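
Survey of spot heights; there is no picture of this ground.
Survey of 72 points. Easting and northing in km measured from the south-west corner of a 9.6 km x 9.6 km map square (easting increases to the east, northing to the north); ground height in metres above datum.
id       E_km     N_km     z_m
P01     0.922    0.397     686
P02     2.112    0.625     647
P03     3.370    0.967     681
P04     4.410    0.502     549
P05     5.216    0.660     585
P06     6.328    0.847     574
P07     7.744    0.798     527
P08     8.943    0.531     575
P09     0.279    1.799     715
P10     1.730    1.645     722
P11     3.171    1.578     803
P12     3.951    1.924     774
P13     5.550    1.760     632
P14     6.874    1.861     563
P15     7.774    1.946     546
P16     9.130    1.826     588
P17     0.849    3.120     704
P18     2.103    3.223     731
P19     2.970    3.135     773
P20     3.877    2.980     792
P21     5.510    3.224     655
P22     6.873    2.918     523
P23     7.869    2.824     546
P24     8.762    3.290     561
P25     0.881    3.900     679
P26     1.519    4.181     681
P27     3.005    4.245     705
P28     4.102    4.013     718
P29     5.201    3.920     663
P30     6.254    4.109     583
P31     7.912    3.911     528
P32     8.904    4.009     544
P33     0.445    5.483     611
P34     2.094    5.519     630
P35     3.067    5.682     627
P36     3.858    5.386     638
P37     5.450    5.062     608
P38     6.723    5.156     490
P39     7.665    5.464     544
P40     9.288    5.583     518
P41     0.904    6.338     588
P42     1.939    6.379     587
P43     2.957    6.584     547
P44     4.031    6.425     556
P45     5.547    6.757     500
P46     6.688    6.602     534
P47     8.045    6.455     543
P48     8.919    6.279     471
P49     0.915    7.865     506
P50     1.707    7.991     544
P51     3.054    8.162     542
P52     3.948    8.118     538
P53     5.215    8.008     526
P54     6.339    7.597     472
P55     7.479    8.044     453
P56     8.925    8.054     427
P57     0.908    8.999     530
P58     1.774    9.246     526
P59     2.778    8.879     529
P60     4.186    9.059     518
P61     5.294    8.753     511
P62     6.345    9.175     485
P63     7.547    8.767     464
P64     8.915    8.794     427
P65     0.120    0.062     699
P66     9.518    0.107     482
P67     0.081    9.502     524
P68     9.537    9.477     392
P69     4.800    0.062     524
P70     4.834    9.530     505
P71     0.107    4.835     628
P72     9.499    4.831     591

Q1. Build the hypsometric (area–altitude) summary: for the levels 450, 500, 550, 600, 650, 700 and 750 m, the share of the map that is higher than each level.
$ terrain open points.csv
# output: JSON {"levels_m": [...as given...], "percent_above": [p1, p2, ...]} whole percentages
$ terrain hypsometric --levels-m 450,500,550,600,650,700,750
{"levels_m": [450, 500, 550, 600, 650, 700, 750], "percent_above": [93, 83, 54, 37, 25, 15, 5]}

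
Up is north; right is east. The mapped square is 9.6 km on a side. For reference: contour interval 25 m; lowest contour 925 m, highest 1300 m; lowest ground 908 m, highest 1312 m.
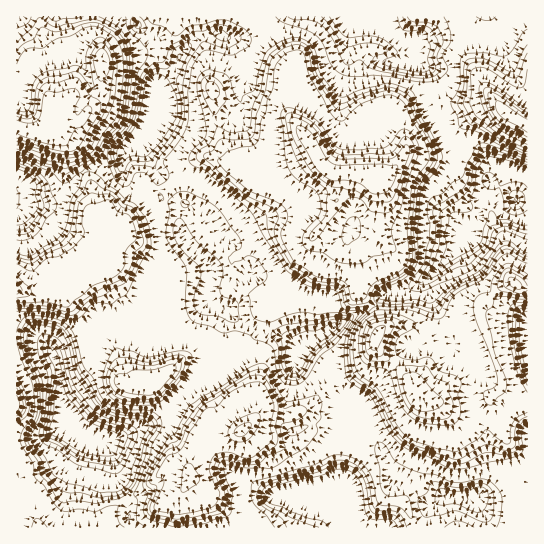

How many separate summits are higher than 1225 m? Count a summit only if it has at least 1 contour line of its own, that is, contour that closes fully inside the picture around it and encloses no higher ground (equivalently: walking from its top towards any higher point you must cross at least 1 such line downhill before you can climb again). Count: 7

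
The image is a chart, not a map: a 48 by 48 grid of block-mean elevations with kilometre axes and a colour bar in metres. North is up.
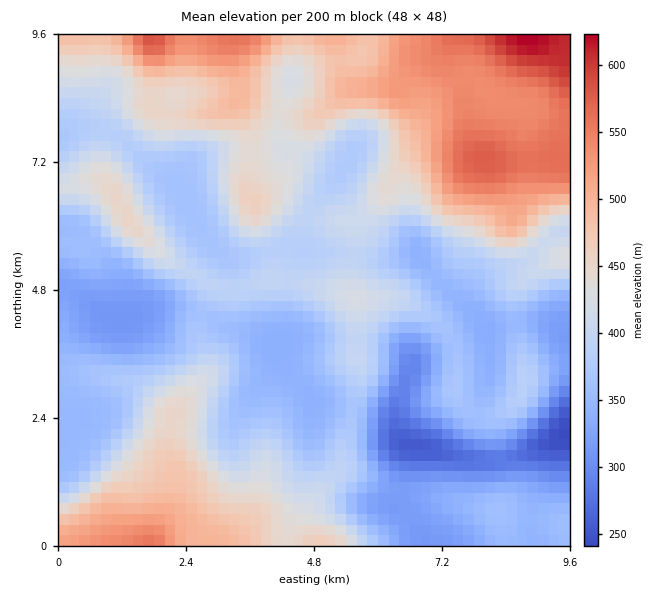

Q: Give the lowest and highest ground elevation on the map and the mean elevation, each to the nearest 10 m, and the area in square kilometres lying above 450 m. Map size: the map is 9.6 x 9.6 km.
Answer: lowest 240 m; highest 620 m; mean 410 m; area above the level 25.1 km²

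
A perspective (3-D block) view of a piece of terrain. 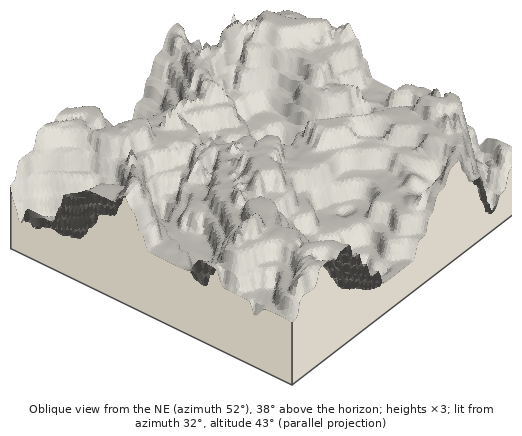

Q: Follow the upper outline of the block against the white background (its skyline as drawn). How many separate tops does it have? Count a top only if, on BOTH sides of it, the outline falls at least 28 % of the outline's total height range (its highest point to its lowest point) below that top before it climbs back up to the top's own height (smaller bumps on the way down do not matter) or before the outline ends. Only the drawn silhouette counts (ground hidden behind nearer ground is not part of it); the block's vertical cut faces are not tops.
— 1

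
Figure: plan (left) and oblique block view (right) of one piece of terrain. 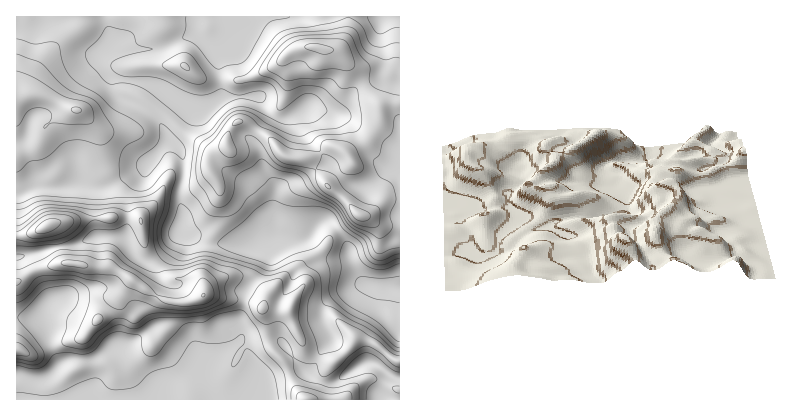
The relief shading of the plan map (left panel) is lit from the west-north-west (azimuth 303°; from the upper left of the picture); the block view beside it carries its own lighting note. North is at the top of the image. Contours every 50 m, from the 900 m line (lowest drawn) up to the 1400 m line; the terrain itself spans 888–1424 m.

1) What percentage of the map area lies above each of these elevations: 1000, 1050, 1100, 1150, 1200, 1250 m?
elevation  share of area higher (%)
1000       86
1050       64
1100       45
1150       28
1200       14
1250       6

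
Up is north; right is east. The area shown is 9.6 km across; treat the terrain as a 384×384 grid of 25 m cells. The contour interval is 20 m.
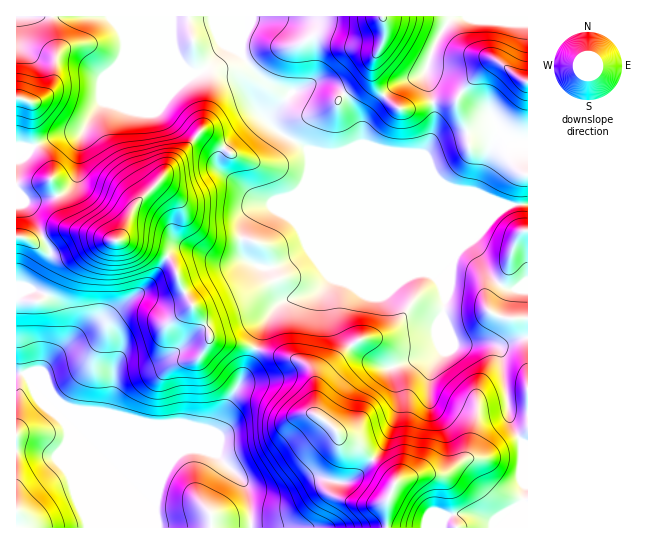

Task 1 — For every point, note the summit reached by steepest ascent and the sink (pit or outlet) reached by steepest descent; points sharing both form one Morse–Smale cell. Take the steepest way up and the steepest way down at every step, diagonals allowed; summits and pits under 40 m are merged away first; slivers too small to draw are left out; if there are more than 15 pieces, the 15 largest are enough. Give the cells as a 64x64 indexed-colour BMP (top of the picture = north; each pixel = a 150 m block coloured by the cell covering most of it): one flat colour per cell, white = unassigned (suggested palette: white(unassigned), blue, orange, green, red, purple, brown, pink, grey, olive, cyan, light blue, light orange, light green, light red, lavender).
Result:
<image width="64" height="64" href="data:image/bmp;base64,Qk12CAAAAAAAAHYAAAAoAAAAQAAAAEAAAAABAAQAAAAAAAAIAAATCwAAEwsAABAAAAAAAAAA////ALR3HwAOf/8ALKAsACgn1gC9Z5QAS1aMAMJ34wB/f38AIr28AM++FwDox64AeLv/AIrfmACWmP8A1bDFAGZmZmZhEREREREREREREiIiIiIiIiIiIiIiIiIiIiIiZmZmZmERERERERERERESIiIiIiIiIiIiIiIiIiIiIiJmZmZmERERERERERERERIiIiIiIiIiIiIiIiIiIiIiImZmZmYREREREREREREREiIiIiIiIiIiIiIiIiIiIiIiZmZmZhERERERERERERESIiIiIiIiIiIiIiIiIiIiIiJmZmZhERERERERERERERIiIiIiIiIiIiIiIiIiIiIiImZmZmERERERERERERERIiIiIiIiIiIiIiIiIiIiIiIiZmZmYRERERERERERERIiIiIiIiIiIiIiIiIiIiIiIiJmZmYRERERERERERERIiIiIiIiIiIiIiIiIiIiIiIiImZmZhERERERERERERIiIiIiIiIiIiIiIiIiIiIiIiIiZmZmEREREREREREiIiIiIiIiIiIiIiIiIiIiIiIiIiJmZmZhERERERERIiIiIiIiIiIiIiIiIiIiIiIiIiIiImZmZhEREREREiIiIRIiIiIiIiIiIiIiIiIiIiIiIiIiZmZmERERERERERERESIiIiIiIiIiIiIiIiIiIiIiIiJmZmERERERERERERERIiIiIiIiIiIiIiIiIiIiIiIiImZmERERERERERERERESIiIiIiIiIiIiIiIiIiIiIiIiZmERERERERERERERERIiIiIiIiIiIiIiIiIiIiIiIiJmERERERERERERERERESIiIiIiIiIiIiIiIiIiIiIiImYRERERERERERERERERIiIiIiIiIiIiIiIiIiIiIiIiERERERERERERERERERESIiIiIiIiIiIiIiIiIiIiIiIRERERERERERERERERERIiIiIiIiIiIiIiIiIiIiIiIhERERERERERERERERERESIiIiIiIiIiIiIiIiIiIiIiERERERERERERERERERERIiIiIiIiIiIiIiIiIiIiIiIREREREREREREREREREREiIiIiIiIiIiIiIiIREREREhERERERERERERERERERERIiIiIiIiIiIiIiIhEREREREREREREREREREREREREREiIiIiIiIiIiIiIiERERERERERERERERERERERERERERIiIiIiIiIiIiIiEREREREREREREREREREREREREREREiIiIiIiIiIiIiIREREREREREREREREREREREREREREREiIiIiIiIiIiIiERERERERERERERERERERERERERERERESIiIiIiIiIiIRERERERERERERERERERERERERERERERESIiIiIiIiIhEREREREREREREREREREREREREREREREREiIiIiIiIiEREREREREREREREREREREREREREREREREREiIiIiIiIRERERERERERERERERERERERERERERERERERESIiIiIiERERERERERERERERERERERERERERERERERERESIiIiIRERERERERERERERERERERERERERERERERERERERIiIiERERERERERERERERERERERERERERERERERERERERIiIhERERERERERERERERERERERERERERERERERERERERIiIREREREREREREREREREREREREREREREREREREREREREiEREREREREREREREREREREREREREREREREREREREREREhERERERERERERERERERERERERERERERERERERERERERREERERERERERERERERERERERERERERERERERMzMzRERERBERERERERERERERERERERERERERERERETMzM0REREREEREREREREREREREREREREREREREREREzMzM0REREREQRERERERERERERERERERERERERERETMzMzM0RERERERBEREREREREREREREREREREREREREzMzMzMzREREREREERERERERERERERERERERERERETMzMzMzMzREREREREQREREREREREREREREREREREREzMzMzMzMzNERERERERFVVEREREREREREREREREREREzMzMzMzMzMzREREREREVVVVVRERERERERERERERERMzMzMzMzMzMzNERERERERVVVVVURERERERERERERERMzMzMzMzMzMzM0RERERERFVVVVVRERERERERERERERMzMzMzMzMzMzMzREREREREVVVVVVURERERERERERERETMzMzMzMzMzMzNERERERERVVVVVVVERERERERERERERMzMzMzMzMzMzM0RERERERFVVVVVVVVUREREREREREREzMzMzMzMzMzMzREREREREVVVVVVVVVVUREREREREREzMzMzMzMzMzMzNERERERERVVVVVVVVVVVUREREREREzMzMzMzMzMzMzNERERERERFVVVVVVVVVVVVVREREREzMzMzMzMzMzMzM0REREREREVVVVVVVVVVVVVRERERETMzMzMzMzMzMzMzNERERERERVVVVVVVVVVVVVERERETMzMzMzMzMzMzMzM0RERERERFVVVVVVVVVVVVURERERMzMzMzMzMzMzMzMzREREREREVVVVVVVVVVVVUREREREzMzMzMzMzMzMzMzM0RERERERVVVVVVVVVVVVRERERERMzMzMzMzMzMzMzMzNERERERFVVVVVVVVVVVVEREREREzMzMzMzMzMzMzMzM0RERERE"/>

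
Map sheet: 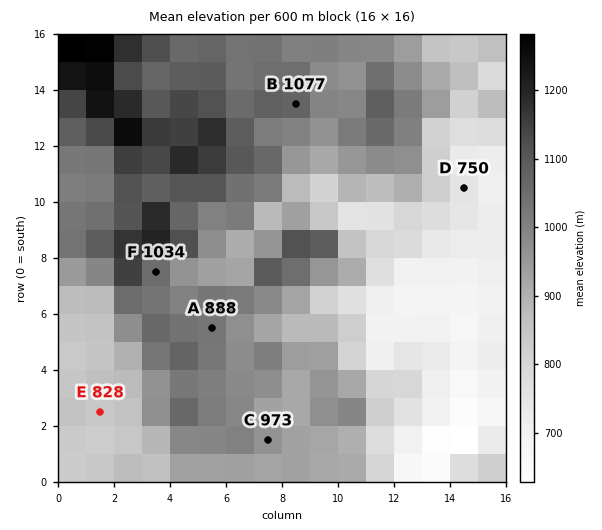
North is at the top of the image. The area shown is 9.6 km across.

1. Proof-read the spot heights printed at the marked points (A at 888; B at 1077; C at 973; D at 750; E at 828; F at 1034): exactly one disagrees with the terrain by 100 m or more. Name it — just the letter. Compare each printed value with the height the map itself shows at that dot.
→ A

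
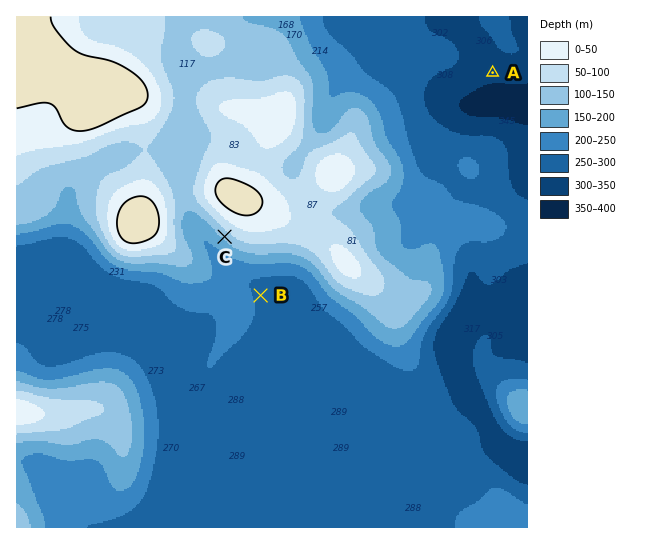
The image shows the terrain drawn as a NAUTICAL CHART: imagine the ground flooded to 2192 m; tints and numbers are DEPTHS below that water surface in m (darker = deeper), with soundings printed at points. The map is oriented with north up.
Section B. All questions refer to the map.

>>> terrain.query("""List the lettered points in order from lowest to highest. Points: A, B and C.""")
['A', 'B', 'C']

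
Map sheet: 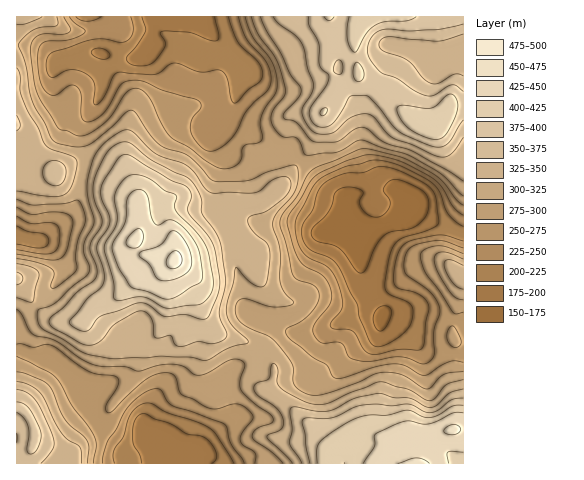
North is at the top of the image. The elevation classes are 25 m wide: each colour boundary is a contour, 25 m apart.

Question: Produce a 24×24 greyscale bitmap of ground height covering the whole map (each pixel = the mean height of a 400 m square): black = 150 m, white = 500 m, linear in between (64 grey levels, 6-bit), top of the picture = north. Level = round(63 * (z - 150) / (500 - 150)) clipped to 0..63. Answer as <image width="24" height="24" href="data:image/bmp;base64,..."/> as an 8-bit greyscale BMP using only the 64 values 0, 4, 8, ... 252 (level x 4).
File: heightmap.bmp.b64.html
<image width="24" height="24" href="data:image/bmp;base64,Qk12BgAAAAAAADYEAAAoAAAAGAAAABgAAAABAAgAAAAAAEACAAATCwAAEwsAAAABAAAAAAAAAAAAAAEBAQACAgIAAwMDAAQEBAAFBQUABgYGAAcHBwAICAgACQkJAAoKCgALCwsADAwMAA0NDQAODg4ADw8PABAQEAAREREAEhISABMTEwAUFBQAFRUVABYWFgAXFxcAGBgYABkZGQAaGhoAGxsbABwcHAAdHR0AHh4eAB8fHwAgICAAISEhACIiIgAjIyMAJCQkACUlJQAmJiYAJycnACgoKAApKSkAKioqACsrKwAsLCwALS0tAC4uLgAvLy8AMDAwADExMQAyMjIAMzMzADQ0NAA1NTUANjY2ADc3NwA4ODgAOTk5ADo6OgA7OzsAPDw8AD09PQA+Pj4APz8/AEBAQABBQUEAQkJCAENDQwBEREQARUVFAEZGRgBHR0cASEhIAElJSQBKSkoAS0tLAExMTABNTU0ATk5OAE9PTwBQUFAAUVFRAFJSUgBTU1MAVFRUAFVVVQBWVlYAV1dXAFhYWABZWVkAWlpaAFtbWwBcXFwAXV1dAF5eXgBfX18AYGBgAGFhYQBiYmIAY2NjAGRkZABlZWUAZmZmAGdnZwBoaGgAaWlpAGpqagBra2sAbGxsAG1tbQBubm4Ab29vAHBwcABxcXEAcnJyAHNzcwB0dHQAdXV1AHZ2dgB3d3cAeHh4AHl5eQB6enoAe3t7AHx8fAB9fX0Afn5+AH9/fwCAgIAAgYGBAIKCggCDg4MAhISEAIWFhQCGhoYAh4eHAIiIiACJiYkAioqKAIuLiwCMjIwAjY2NAI6OjgCPj48AkJCQAJGRkQCSkpIAk5OTAJSUlACVlZUAlpaWAJeXlwCYmJgAmZmZAJqamgCbm5sAnJycAJ2dnQCenp4An5+fAKCgoAChoaEAoqKiAKOjowCkpKQApaWlAKampgCnp6cAqKioAKmpqQCqqqoAq6urAKysrACtra0Arq6uAK+vrwCwsLAAsbGxALKysgCzs7MAtLS0ALW1tQC2trYAt7e3ALi4uAC5ubkAurq6ALu7uwC8vLwAvb29AL6+vgC/v78AwMDAAMHBwQDCwsIAw8PDAMTExADFxcUAxsbGAMfHxwDIyMgAycnJAMrKygDLy8sAzMzMAM3NzQDOzs4Az8/PANDQ0ADR0dEA0tLSANPT0wDU1NQA1dXVANbW1gDX19cA2NjYANnZ2QDa2toA29vbANzc3ADd3d0A3t7eAN/f3wDg4OAA4eHhAOLi4gDj4+MA5OTkAOXl5QDm5uYA5+fnAOjo6ADp6ekA6urqAOvr6wDs7OwA7e3tAO7u7gDv7+8A8PDwAPHx8QDy8vIA8/PzAPT09AD19fUA9vb2APf39wD4+PgA+fn5APr6+gD7+/sA/Pz8AP39/QD+/v4A////AJyUiHxQMCQUGBwkPFRogJy8uMDQ1NjQxJycgGxUPCAYHCQwTGR4jKS0uMDI0NTU1KCQcFxUTCgoNDxMUFhsiJygqLS4vLi4zJiAYFBQXEhAUFhcYGyAhHh0hJSYlIiEoHhoVExUXGBUWGRgZHSAdGhkYGx4dGhsfFxUVGh0eHh0dHh4bHB4cGRYUEhMUEhQXFxgdJCQiIiMkJCQhHxwYFRIRDQgLDBMWGyEnKSckIiUmJycgGhkXFRANCQQHCxIWHh8jKCorKCwuLSkeGhsbGRQNCAUHCxEYIh0dIyguMjQ0MS0hHh4aGBQMBggNEBYeIBwZHScxNDc6NSwhISAYEg8IBAcPFRshERAVHiozNjc5NCohIh8XDAcEBAYMFBgWDg8TGyUwNjM1LiUiIB0TCAMDAwQFCAsMFhcXGiQuNDAuJyMiIB8VCwUDBAUCAggRHyAgHicuMi8sJyAgHyEfEQcEBQUDAwsYIyQkHyYrLSolIRoZGhweFw8KCAcHDhcfIiIhHiIoJyEdGRQWFxgZGxoXEhIXHiQjIx4ZFxshIBoWEg8SFhgbHiIgHCAlKi0oIhoWExMaGxcUEhAPFBkfJSsmIyYsLzAtHhUUEg4VGRUTEhEOEBYdIysqKCosKystHBEQEA0QEhAQEA8NDBEcIigqLCopJiQmGg8MCwoLCQoNDAwLDBQfJCkqLCcmIyAhGRIQDQsNCQgKCgkLEhwiJSkrLCUjIyMiHxwYEQ8PDAgICAgOGCElKCstMCwrKikpA=="/>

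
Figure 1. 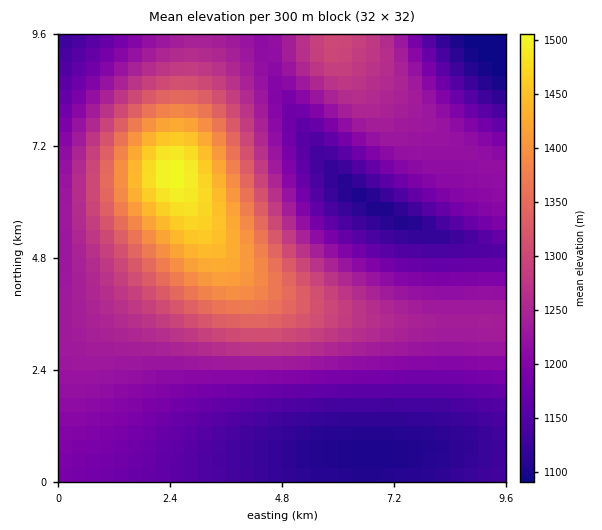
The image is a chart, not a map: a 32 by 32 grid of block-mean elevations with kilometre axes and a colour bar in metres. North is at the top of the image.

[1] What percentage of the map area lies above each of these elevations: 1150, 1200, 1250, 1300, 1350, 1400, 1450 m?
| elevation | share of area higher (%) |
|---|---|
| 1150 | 81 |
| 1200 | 61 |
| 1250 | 34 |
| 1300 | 20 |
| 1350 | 13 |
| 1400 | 8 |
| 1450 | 3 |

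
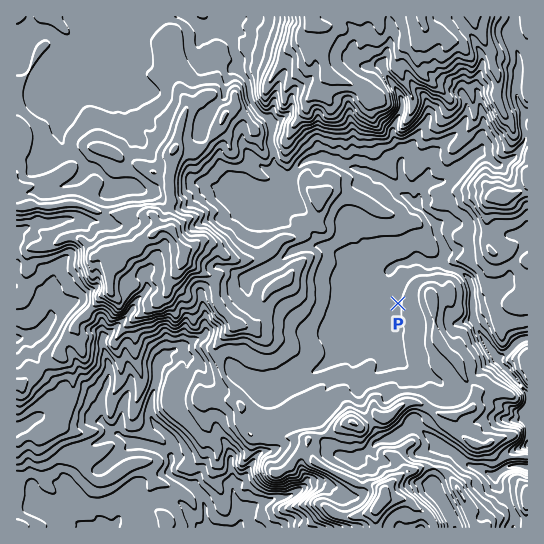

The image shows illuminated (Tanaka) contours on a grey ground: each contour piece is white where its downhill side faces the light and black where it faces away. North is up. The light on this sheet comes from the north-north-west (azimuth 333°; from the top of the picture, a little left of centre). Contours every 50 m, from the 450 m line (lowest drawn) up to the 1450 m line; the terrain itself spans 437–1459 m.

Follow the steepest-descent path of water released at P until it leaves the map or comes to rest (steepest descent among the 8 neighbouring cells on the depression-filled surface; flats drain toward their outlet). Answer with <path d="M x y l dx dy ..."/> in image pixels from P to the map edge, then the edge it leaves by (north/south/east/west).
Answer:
<path d="M398 303l-17 0-3-2 0-4 3-3 5-11 0-2 1-2 3-9 8-7 8 0 8-4 5 0 10 4 8 0 1 2 3 0 9 4 4 0 7 2 9 10 1 6 2 2 0 28 2 2 0 6 4 8 16 16 0 2 7 7 0 5 11 11 0 3 6 6 0 2 8 9"/>
exit: east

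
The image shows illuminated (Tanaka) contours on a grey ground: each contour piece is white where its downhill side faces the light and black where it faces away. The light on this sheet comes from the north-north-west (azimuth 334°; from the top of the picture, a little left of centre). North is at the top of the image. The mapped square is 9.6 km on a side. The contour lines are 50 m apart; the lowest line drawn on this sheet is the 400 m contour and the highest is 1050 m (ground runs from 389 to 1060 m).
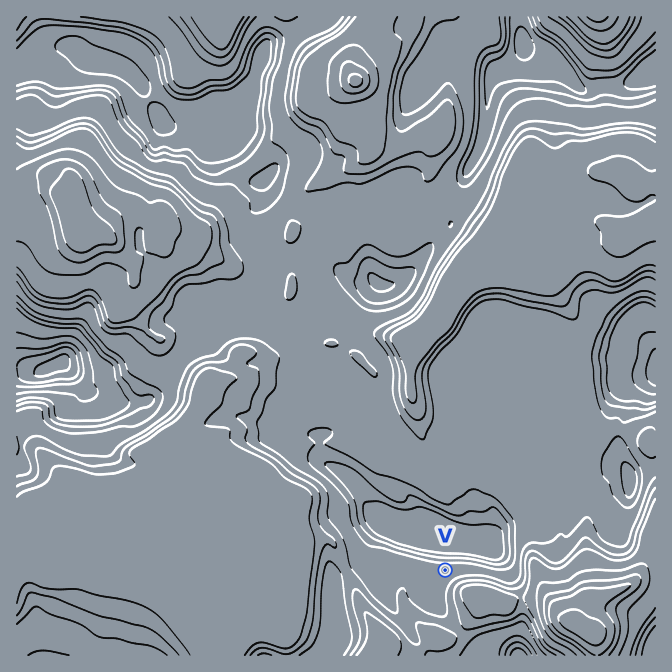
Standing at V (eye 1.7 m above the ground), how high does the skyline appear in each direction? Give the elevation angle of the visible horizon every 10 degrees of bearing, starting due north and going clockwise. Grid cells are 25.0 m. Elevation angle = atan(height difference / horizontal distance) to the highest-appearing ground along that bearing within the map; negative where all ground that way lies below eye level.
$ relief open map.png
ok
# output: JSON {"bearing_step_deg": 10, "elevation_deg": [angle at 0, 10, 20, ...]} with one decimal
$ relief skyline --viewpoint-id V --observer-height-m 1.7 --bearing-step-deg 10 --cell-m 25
{"bearing_step_deg": 10, "elevation_deg": [2.6, 2.1, 2.0, 1.8, 0.0, 0.1, 0.7, 1.8, 4.5, 6.8, 8.2, 10.7, 15.9, 18.5, 18.4, 15.6, 11.2, 6.8, 6.1, 6.6, 5.8, 5.5, 6.5, 6.2, 5.5, 4.5, 4.2, 4.3, 4.2, 3.9, 3.1, 1.9, 1.8, 0.3, 0.8, 2.8]}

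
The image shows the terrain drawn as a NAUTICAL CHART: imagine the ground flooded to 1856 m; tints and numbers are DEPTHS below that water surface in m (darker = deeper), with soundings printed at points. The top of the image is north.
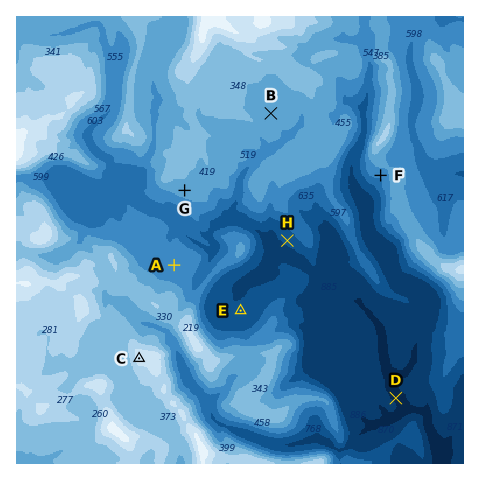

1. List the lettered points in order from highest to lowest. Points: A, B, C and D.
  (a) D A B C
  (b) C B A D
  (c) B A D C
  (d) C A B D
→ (b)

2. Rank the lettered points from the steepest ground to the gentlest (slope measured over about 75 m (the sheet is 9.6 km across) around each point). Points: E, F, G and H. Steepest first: F H G E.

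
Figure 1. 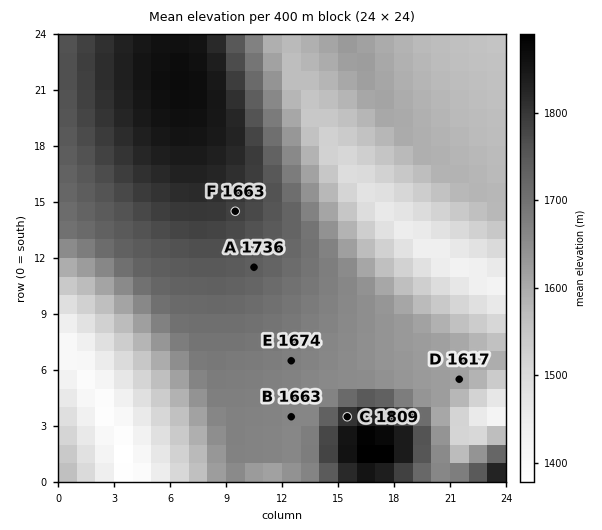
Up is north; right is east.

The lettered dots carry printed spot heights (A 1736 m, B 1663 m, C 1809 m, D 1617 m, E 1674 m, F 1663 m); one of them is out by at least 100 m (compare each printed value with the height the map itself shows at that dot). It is F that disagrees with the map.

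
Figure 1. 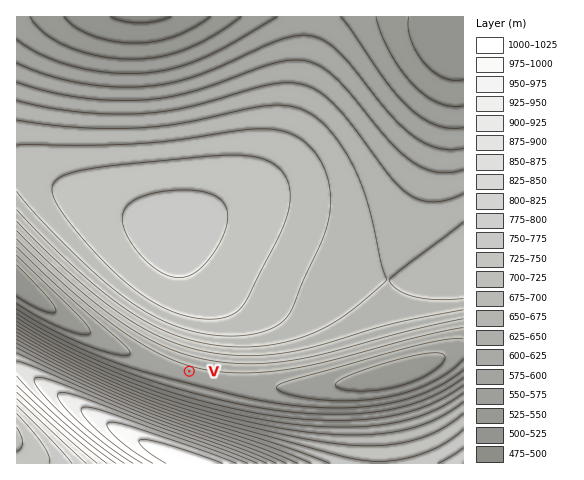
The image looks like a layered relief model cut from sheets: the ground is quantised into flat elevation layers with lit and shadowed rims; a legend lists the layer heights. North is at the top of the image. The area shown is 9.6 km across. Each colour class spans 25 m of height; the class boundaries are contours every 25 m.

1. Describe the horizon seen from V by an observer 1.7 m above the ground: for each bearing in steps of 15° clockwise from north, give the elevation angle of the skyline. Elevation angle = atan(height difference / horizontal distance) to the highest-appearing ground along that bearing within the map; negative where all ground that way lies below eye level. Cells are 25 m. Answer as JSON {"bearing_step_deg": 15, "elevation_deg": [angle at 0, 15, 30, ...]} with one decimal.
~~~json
{"bearing_step_deg": 15, "elevation_deg": [6.9, 7.1, 6.7, 5.8, 4.4, 2.5, 0.6, 1.7, 2.6, 5.5, 9.2, 11.8, 13.4, 14.1, 13.9, 12.8, 10.9, 8.3, 5.2, 1.2, 0.4, 2.7, 4.7, 6.1]}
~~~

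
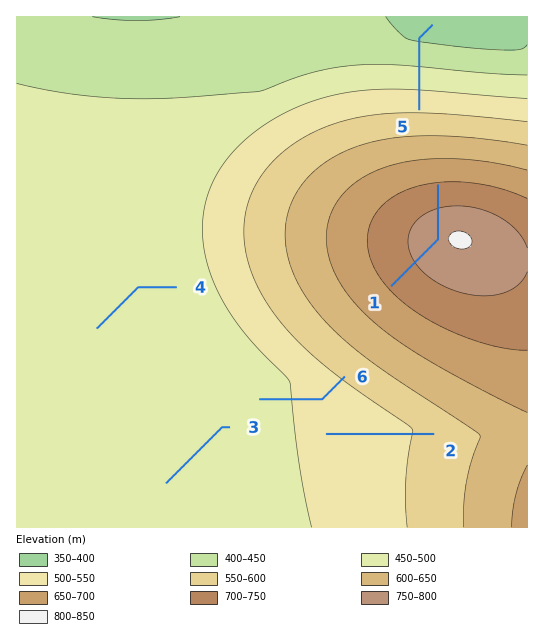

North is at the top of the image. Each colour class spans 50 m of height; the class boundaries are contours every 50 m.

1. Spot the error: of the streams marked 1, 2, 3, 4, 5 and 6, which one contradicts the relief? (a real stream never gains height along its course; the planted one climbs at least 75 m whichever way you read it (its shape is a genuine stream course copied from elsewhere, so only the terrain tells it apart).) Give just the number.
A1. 1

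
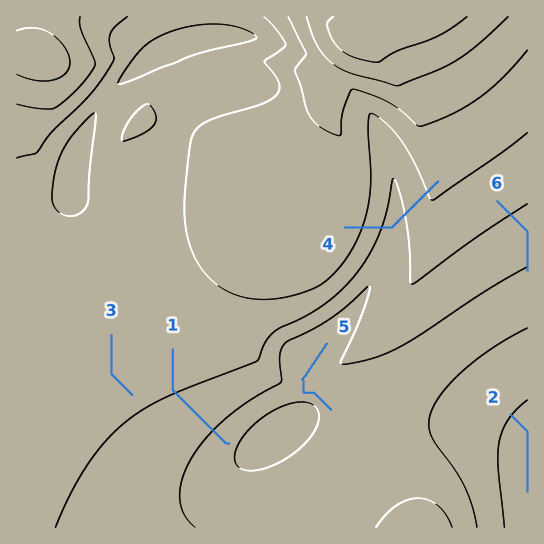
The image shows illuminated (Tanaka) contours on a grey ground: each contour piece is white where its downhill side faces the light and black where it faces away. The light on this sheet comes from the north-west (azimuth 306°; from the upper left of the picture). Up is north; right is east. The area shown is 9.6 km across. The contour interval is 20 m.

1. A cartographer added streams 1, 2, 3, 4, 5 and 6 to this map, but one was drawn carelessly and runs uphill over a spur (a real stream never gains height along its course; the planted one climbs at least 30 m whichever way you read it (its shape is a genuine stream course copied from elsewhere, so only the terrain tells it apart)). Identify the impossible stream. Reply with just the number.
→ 4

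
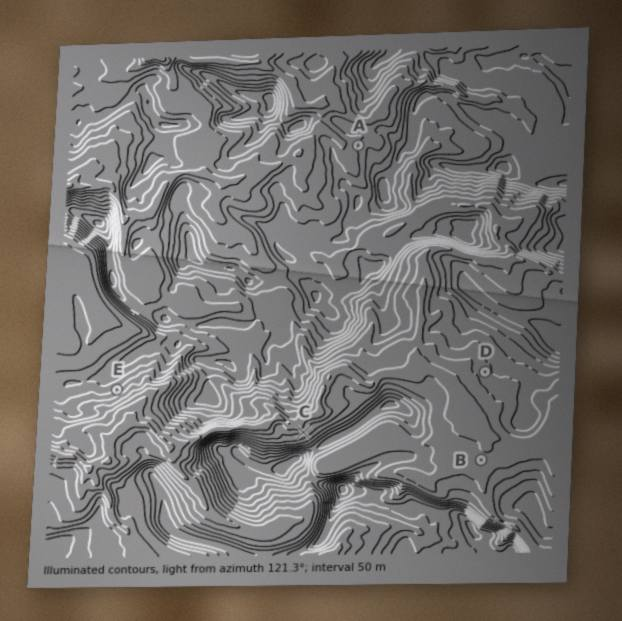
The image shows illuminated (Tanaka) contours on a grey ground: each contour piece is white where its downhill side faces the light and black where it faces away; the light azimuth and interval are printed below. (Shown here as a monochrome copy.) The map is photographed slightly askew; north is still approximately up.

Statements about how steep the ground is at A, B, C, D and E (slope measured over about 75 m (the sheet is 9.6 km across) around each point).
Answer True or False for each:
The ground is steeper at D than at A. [False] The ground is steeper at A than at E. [False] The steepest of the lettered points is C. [True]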